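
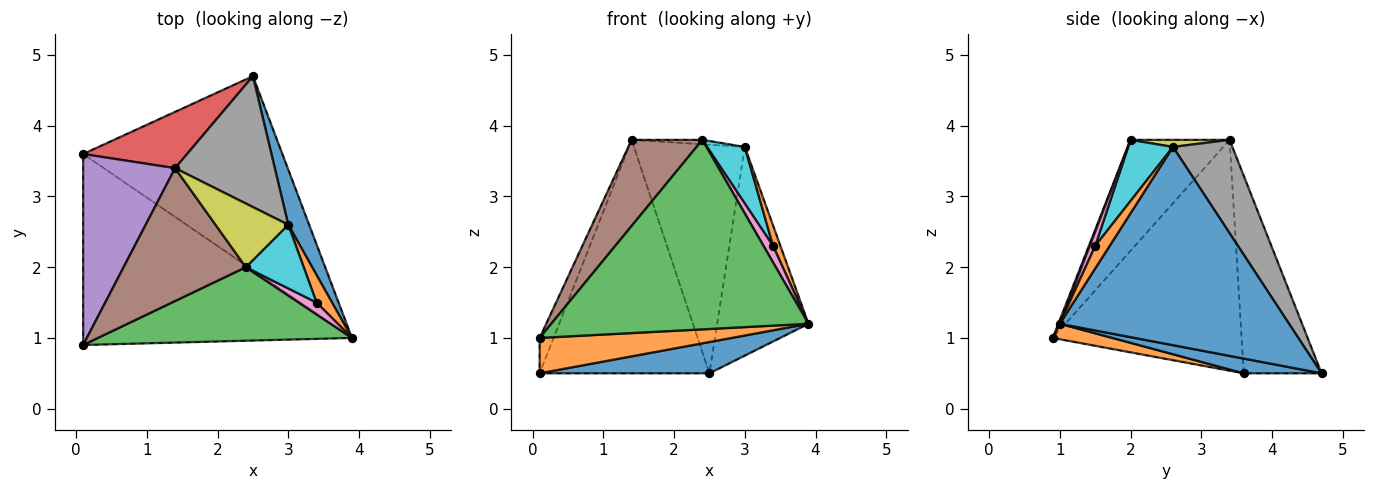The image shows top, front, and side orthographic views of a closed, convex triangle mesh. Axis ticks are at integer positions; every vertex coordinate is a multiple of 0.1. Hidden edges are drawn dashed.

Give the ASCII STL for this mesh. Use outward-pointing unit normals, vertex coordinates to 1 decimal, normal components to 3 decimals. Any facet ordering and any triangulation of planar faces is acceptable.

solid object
 facet normal 0.073 -0.159 -0.985
  outer loop
   vertex 2.5 4.7 0.5
   vertex 3.9 1.0 1.2
   vertex 0.1 3.6 0.5
  endloop
 endfacet
 facet normal 0.056 -0.182 -0.982
  outer loop
   vertex 0.1 0.9 1.0
   vertex 0.1 3.6 0.5
   vertex 3.9 1.0 1.2
  endloop
 endfacet
 facet normal 0.005 -0.932 0.362
  outer loop
   vertex 0.1 0.9 1.0
   vertex 3.9 1.0 1.2
   vertex 2.4 2.0 3.8
  endloop
 endfacet
 facet normal -0.407 0.888 0.214
  outer loop
   vertex 1.4 3.4 3.8
   vertex 2.5 4.7 0.5
   vertex 0.1 3.6 0.5
  endloop
 endfacet
 facet normal -0.927 0.068 0.369
  outer loop
   vertex 1.4 3.4 3.8
   vertex 0.1 3.6 0.5
   vertex 0.1 0.9 1.0
  endloop
 endfacet
 facet normal -0.606 -0.433 0.668
  outer loop
   vertex 1.4 3.4 3.8
   vertex 0.1 0.9 1.0
   vertex 2.4 2.0 3.8
  endloop
 endfacet
 facet normal 0.422 -0.738 0.527
  outer loop
   vertex 3.4 1.5 2.3
   vertex 2.4 2.0 3.8
   vertex 3.9 1.0 1.2
  endloop
 endfacet
 facet normal 0.422 0.787 0.451
  outer loop
   vertex 3.0 2.6 3.7
   vertex 2.5 4.7 0.5
   vertex 1.4 3.4 3.8
  endloop
 endfacet
 facet normal 0.097 0.069 0.993
  outer loop
   vertex 3.0 2.6 3.7
   vertex 1.4 3.4 3.8
   vertex 2.4 2.0 3.8
  endloop
 endfacet
 facet normal 0.619 -0.522 0.587
  outer loop
   vertex 3.0 2.6 3.7
   vertex 2.4 2.0 3.8
   vertex 3.4 1.5 2.3
  endloop
 endfacet
 facet normal 0.925 0.368 0.097
  outer loop
   vertex 3.0 2.6 3.7
   vertex 3.9 1.0 1.2
   vertex 2.5 4.7 0.5
  endloop
 endfacet
 facet normal 0.760 -0.387 0.522
  outer loop
   vertex 3.0 2.6 3.7
   vertex 3.4 1.5 2.3
   vertex 3.9 1.0 1.2
  endloop
 endfacet
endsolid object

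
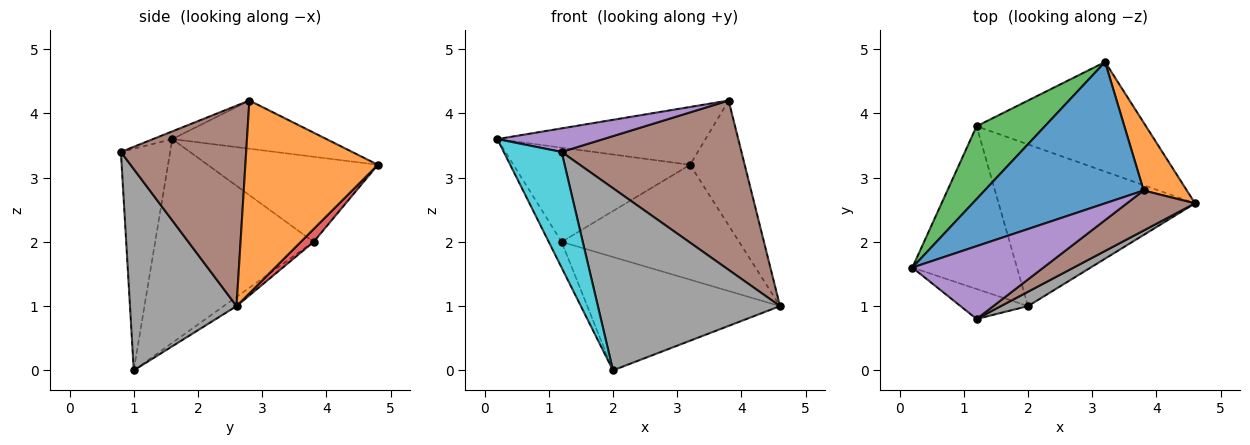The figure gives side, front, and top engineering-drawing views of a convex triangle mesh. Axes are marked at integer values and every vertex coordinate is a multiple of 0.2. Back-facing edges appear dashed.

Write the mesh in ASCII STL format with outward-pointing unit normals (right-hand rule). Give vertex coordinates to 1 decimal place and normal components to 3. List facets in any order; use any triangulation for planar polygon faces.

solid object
 facet normal -0.270 0.365 0.891
  outer loop
   vertex 3.8 2.8 4.2
   vertex 3.2 4.8 3.2
   vertex 0.2 1.6 3.6
  endloop
 endfacet
 facet normal 0.905 0.373 0.203
  outer loop
   vertex 3.8 2.8 4.2
   vertex 4.6 2.6 1.0
   vertex 3.2 4.8 3.2
  endloop
 endfacet
 facet normal -0.606 0.629 0.486
  outer loop
   vertex 1.2 3.8 2.0
   vertex 0.2 1.6 3.6
   vertex 3.2 4.8 3.2
  endloop
 endfacet
 facet normal 0.052 0.723 -0.689
  outer loop
   vertex 1.2 3.8 2.0
   vertex 3.2 4.8 3.2
   vertex 4.6 2.6 1.0
  endloop
 endfacet
 facet normal -0.056 -0.307 0.950
  outer loop
   vertex 1.2 0.8 3.4
   vertex 3.8 2.8 4.2
   vertex 0.2 1.6 3.6
  endloop
 endfacet
 facet normal 0.561 -0.806 0.191
  outer loop
   vertex 1.2 0.8 3.4
   vertex 4.6 2.6 1.0
   vertex 3.8 2.8 4.2
  endloop
 endfacet
 facet normal -0.038 0.574 -0.818
  outer loop
   vertex 2.0 1.0 0.0
   vertex 1.2 3.8 2.0
   vertex 4.6 2.6 1.0
  endloop
 endfacet
 facet normal 0.504 -0.861 0.068
  outer loop
   vertex 2.0 1.0 0.0
   vertex 4.6 2.6 1.0
   vertex 1.2 0.8 3.4
  endloop
 endfacet
 facet normal -0.887 0.072 -0.456
  outer loop
   vertex 2.0 1.0 0.0
   vertex 0.2 1.6 3.6
   vertex 1.2 3.8 2.0
  endloop
 endfacet
 facet normal -0.636 -0.747 -0.194
  outer loop
   vertex 2.0 1.0 0.0
   vertex 1.2 0.8 3.4
   vertex 0.2 1.6 3.6
  endloop
 endfacet
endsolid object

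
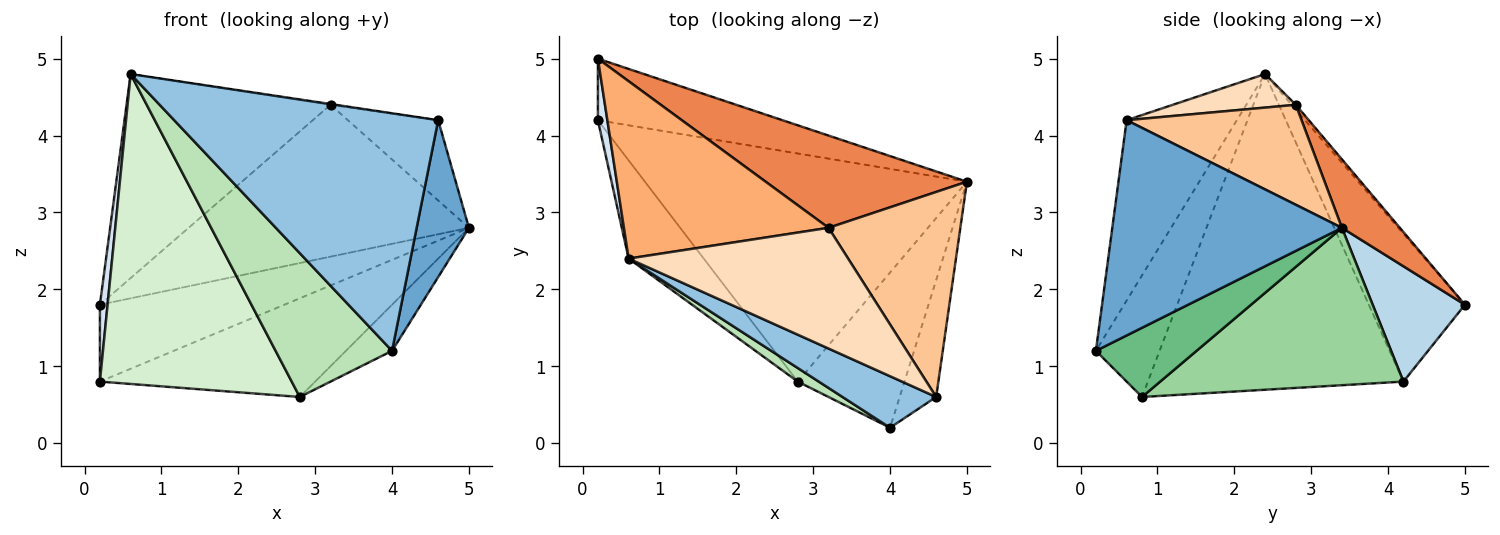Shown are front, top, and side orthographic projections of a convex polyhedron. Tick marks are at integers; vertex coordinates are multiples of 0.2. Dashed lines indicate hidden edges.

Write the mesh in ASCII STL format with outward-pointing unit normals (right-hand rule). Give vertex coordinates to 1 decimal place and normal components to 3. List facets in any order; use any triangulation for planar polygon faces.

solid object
 facet normal 0.962 -0.219 -0.163
  outer loop
   vertex 4.6 0.6 4.2
   vertex 4.0 0.2 1.2
   vertex 5.0 3.4 2.8
  endloop
 endfacet
 facet normal -0.378 -0.905 0.196
  outer loop
   vertex 4.6 0.6 4.2
   vertex 0.6 2.4 4.8
   vertex 4.0 0.2 1.2
  endloop
 endfacet
 facet normal 0.364 0.727 -0.582
  outer loop
   vertex 0.2 4.2 0.8
   vertex 0.2 5.0 1.8
   vertex 5.0 3.4 2.8
  endloop
 endfacet
 facet normal -0.995 -0.080 0.064
  outer loop
   vertex 0.2 4.2 0.8
   vertex 0.6 2.4 4.8
   vertex 0.2 5.0 1.8
  endloop
 endfacet
 facet normal 0.174 0.842 0.511
  outer loop
   vertex 3.2 2.8 4.4
   vertex 5.0 3.4 2.8
   vertex 0.2 5.0 1.8
  endloop
 endfacet
 facet normal -0.015 0.755 0.656
  outer loop
   vertex 3.2 2.8 4.4
   vertex 0.2 5.0 1.8
   vertex 0.6 2.4 4.8
  endloop
 endfacet
 facet normal 0.577 0.298 0.761
  outer loop
   vertex 3.2 2.8 4.4
   vertex 4.6 0.6 4.2
   vertex 5.0 3.4 2.8
  endloop
 endfacet
 facet normal 0.151 0.006 0.988
  outer loop
   vertex 3.2 2.8 4.4
   vertex 0.6 2.4 4.8
   vertex 4.6 0.6 4.2
  endloop
 endfacet
 facet normal 0.528 0.242 -0.814
  outer loop
   vertex 2.8 0.8 0.6
   vertex 5.0 3.4 2.8
   vertex 4.0 0.2 1.2
  endloop
 endfacet
 facet normal 0.409 0.362 -0.837
  outer loop
   vertex 2.8 0.8 0.6
   vertex 0.2 4.2 0.8
   vertex 5.0 3.4 2.8
  endloop
 endfacet
 facet normal -0.478 -0.874 0.082
  outer loop
   vertex 2.8 0.8 0.6
   vertex 4.0 0.2 1.2
   vertex 0.6 2.4 4.8
  endloop
 endfacet
 facet normal -0.786 -0.590 -0.187
  outer loop
   vertex 2.8 0.8 0.6
   vertex 0.6 2.4 4.8
   vertex 0.2 4.2 0.8
  endloop
 endfacet
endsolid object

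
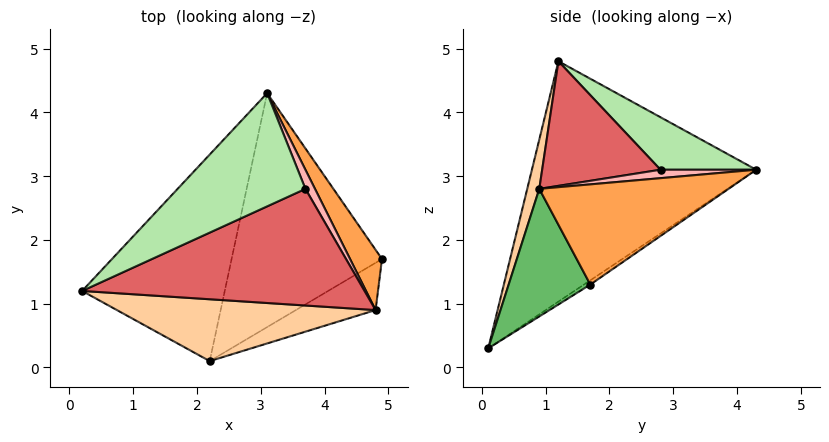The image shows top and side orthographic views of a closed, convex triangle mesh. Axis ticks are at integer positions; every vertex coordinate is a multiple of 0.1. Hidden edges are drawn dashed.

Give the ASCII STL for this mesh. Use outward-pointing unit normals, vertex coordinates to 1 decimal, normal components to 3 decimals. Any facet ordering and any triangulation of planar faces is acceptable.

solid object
 facet normal -0.762 0.465 -0.452
  outer loop
   vertex 2.2 0.1 0.3
   vertex 0.2 1.2 4.8
   vertex 3.1 4.3 3.1
  endloop
 endfacet
 facet normal -0.023 0.558 -0.829
  outer loop
   vertex 2.2 0.1 0.3
   vertex 3.1 4.3 3.1
   vertex 4.9 1.7 1.3
  endloop
 endfacet
 facet normal 0.869 0.410 0.277
  outer loop
   vertex 4.8 0.9 2.8
   vertex 4.9 1.7 1.3
   vertex 3.1 4.3 3.1
  endloop
 endfacet
 facet normal 0.049 -0.965 0.258
  outer loop
   vertex 4.8 0.9 2.8
   vertex 0.2 1.2 4.8
   vertex 2.2 0.1 0.3
  endloop
 endfacet
 facet normal 0.570 -0.740 -0.357
  outer loop
   vertex 4.8 0.9 2.8
   vertex 2.2 0.1 0.3
   vertex 4.9 1.7 1.3
  endloop
 endfacet
 facet normal 0.376 0.150 0.915
  outer loop
   vertex 3.7 2.8 3.1
   vertex 3.1 4.3 3.1
   vertex 0.2 1.2 4.8
  endloop
 endfacet
 facet normal 0.402 0.089 0.911
  outer loop
   vertex 3.7 2.8 3.1
   vertex 0.2 1.2 4.8
   vertex 4.8 0.9 2.8
  endloop
 endfacet
 facet normal 0.640 0.256 0.725
  outer loop
   vertex 3.7 2.8 3.1
   vertex 4.8 0.9 2.8
   vertex 3.1 4.3 3.1
  endloop
 endfacet
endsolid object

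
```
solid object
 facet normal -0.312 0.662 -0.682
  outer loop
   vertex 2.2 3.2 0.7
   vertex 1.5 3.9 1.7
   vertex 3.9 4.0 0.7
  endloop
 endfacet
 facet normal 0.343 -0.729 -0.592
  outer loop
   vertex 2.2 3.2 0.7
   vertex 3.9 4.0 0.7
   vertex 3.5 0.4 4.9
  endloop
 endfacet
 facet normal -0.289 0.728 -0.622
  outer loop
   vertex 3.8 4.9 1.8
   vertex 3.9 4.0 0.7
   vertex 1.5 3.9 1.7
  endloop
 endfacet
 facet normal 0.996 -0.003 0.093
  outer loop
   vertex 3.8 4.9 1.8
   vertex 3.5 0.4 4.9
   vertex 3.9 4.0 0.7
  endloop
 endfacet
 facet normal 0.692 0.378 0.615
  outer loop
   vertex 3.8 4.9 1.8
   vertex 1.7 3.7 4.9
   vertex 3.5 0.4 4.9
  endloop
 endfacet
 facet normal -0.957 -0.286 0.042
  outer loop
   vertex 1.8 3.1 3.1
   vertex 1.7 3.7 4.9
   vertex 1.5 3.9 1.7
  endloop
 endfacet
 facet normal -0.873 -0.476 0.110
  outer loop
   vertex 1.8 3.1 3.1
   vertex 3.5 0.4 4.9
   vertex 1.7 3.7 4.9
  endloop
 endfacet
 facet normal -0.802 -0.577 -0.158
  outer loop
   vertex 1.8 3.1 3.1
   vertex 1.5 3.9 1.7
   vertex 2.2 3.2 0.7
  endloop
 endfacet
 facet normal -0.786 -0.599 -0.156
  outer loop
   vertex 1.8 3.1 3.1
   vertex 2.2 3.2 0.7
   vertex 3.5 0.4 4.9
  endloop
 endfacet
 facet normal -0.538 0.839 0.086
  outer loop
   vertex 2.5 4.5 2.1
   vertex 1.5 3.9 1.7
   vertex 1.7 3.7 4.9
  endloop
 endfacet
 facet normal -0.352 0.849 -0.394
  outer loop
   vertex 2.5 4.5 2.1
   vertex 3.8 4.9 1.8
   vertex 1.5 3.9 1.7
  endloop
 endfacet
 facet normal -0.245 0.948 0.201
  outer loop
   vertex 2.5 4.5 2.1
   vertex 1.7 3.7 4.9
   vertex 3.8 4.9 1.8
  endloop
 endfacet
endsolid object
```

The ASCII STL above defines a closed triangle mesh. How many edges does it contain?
18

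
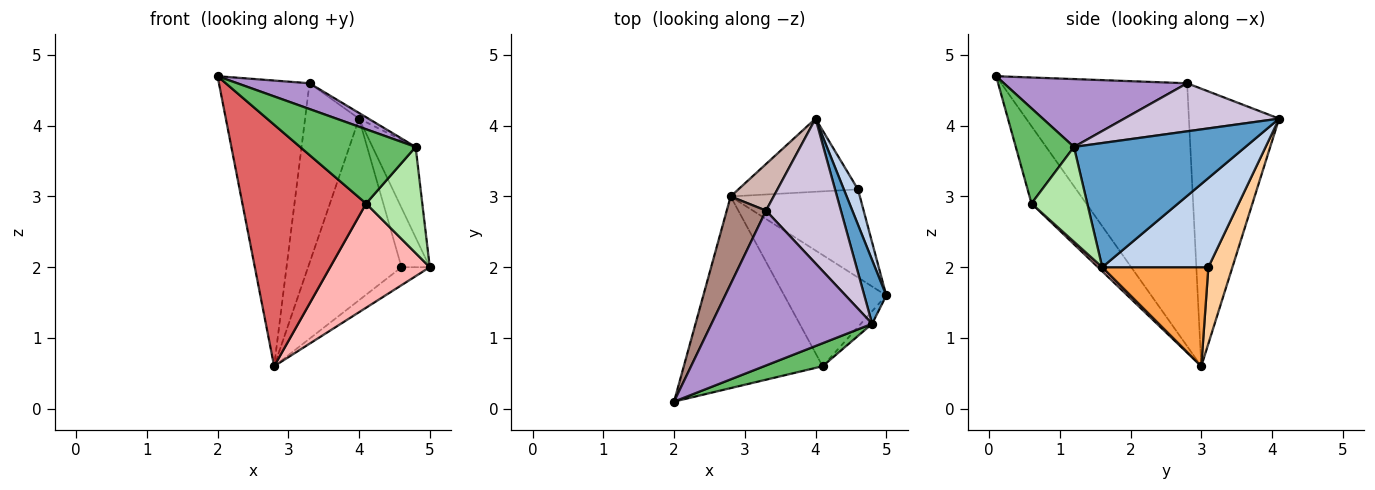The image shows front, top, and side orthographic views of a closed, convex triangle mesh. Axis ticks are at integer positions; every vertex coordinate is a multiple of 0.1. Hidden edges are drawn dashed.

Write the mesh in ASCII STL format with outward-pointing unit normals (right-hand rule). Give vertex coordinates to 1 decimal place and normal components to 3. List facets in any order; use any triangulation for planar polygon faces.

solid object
 facet normal 0.956 0.240 0.169
  outer loop
   vertex 4.8 1.2 3.7
   vertex 5.0 1.6 2.0
   vertex 4.0 4.1 4.1
  endloop
 endfacet
 facet normal 0.955 0.255 0.152
  outer loop
   vertex 4.6 3.1 2.0
   vertex 4.0 4.1 4.1
   vertex 5.0 1.6 2.0
  endloop
 endfacet
 facet normal 0.600 0.160 -0.783
  outer loop
   vertex 4.6 3.1 2.0
   vertex 5.0 1.6 2.0
   vertex 2.8 3.0 0.6
  endloop
 endfacet
 facet normal 0.232 0.902 -0.363
  outer loop
   vertex 4.6 3.1 2.0
   vertex 2.8 3.0 0.6
   vertex 4.0 4.1 4.1
  endloop
 endfacet
 facet normal 0.433 -0.861 0.266
  outer loop
   vertex 4.1 0.6 2.9
   vertex 4.8 1.2 3.7
   vertex 2.0 0.1 4.7
  endloop
 endfacet
 facet normal 0.702 -0.707 -0.084
  outer loop
   vertex 4.1 0.6 2.9
   vertex 5.0 1.6 2.0
   vertex 4.8 1.2 3.7
  endloop
 endfacet
 facet normal -0.327 -0.740 -0.587
  outer loop
   vertex 4.1 0.6 2.9
   vertex 2.0 0.1 4.7
   vertex 2.8 3.0 0.6
  endloop
 endfacet
 facet normal 0.030 -0.683 -0.730
  outer loop
   vertex 4.1 0.6 2.9
   vertex 2.8 3.0 0.6
   vertex 5.0 1.6 2.0
  endloop
 endfacet
 facet normal 0.385 -0.152 0.911
  outer loop
   vertex 3.3 2.8 4.6
   vertex 2.0 0.1 4.7
   vertex 4.8 1.2 3.7
  endloop
 endfacet
 facet normal 0.540 0.033 0.841
  outer loop
   vertex 3.3 2.8 4.6
   vertex 4.8 1.2 3.7
   vertex 4.0 4.1 4.1
  endloop
 endfacet
 facet normal -0.891 0.434 0.133
  outer loop
   vertex 3.3 2.8 4.6
   vertex 2.8 3.0 0.6
   vertex 2.0 0.1 4.7
  endloop
 endfacet
 facet normal -0.851 0.509 0.132
  outer loop
   vertex 3.3 2.8 4.6
   vertex 4.0 4.1 4.1
   vertex 2.8 3.0 0.6
  endloop
 endfacet
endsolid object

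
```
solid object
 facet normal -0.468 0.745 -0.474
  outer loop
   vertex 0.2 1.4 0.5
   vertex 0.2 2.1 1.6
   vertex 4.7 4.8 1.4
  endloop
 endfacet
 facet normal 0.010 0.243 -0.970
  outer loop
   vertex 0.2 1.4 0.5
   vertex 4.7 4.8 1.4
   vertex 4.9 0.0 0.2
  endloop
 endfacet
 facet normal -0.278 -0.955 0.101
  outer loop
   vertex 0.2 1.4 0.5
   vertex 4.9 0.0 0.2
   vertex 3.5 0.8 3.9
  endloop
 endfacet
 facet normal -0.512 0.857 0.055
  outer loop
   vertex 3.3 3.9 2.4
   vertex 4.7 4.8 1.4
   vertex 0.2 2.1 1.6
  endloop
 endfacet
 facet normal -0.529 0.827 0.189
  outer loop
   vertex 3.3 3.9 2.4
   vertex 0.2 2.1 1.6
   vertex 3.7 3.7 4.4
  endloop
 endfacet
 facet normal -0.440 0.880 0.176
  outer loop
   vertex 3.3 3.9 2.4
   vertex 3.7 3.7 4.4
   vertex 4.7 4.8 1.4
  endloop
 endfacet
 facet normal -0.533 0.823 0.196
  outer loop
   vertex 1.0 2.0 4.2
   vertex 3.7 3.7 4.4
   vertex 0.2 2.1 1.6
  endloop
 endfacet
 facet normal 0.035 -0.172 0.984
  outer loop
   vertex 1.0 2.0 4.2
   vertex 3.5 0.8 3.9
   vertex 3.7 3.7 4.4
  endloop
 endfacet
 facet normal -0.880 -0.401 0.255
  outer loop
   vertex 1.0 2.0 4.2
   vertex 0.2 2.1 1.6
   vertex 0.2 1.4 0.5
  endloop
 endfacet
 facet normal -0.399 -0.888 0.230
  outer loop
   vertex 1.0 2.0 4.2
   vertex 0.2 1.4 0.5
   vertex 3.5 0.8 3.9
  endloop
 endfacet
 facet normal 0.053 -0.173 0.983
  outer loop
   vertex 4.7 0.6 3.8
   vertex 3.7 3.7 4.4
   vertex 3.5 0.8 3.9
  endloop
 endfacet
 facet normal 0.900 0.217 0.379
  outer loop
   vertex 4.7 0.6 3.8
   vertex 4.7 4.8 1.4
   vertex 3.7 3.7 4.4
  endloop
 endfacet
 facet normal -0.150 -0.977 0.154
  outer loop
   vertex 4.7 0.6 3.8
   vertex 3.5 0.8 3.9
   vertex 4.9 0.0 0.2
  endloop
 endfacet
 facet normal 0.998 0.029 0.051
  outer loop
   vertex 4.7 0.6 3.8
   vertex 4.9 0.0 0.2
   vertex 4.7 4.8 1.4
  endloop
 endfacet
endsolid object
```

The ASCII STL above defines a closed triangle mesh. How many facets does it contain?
14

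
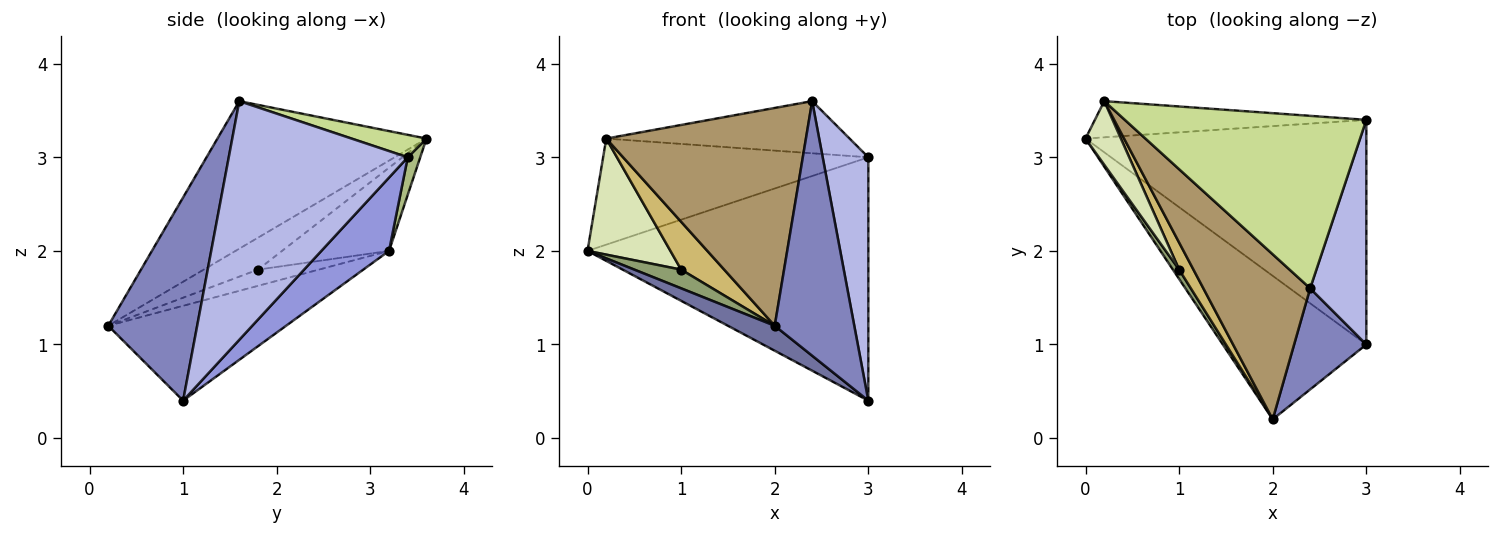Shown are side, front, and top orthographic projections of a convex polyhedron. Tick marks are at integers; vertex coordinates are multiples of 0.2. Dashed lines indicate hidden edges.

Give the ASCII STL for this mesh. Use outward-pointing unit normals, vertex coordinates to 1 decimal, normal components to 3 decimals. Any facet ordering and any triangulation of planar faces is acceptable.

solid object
 facet normal -0.546 -0.144 -0.826
  outer loop
   vertex 2.0 0.2 1.2
   vertex 0.0 3.2 2.0
   vertex 3.0 1.0 0.4
  endloop
 endfacet
 facet normal 0.720 -0.645 0.256
  outer loop
   vertex 2.4 1.6 3.6
   vertex 2.0 0.2 1.2
   vertex 3.0 1.0 0.4
  endloop
 endfacet
 facet normal 0.174 0.724 -0.668
  outer loop
   vertex 3.0 3.4 3.0
   vertex 3.0 1.0 0.4
   vertex 0.0 3.2 2.0
  endloop
 endfacet
 facet normal 0.945 -0.241 0.222
  outer loop
   vertex 3.0 3.4 3.0
   vertex 2.4 1.6 3.6
   vertex 3.0 1.0 0.4
  endloop
 endfacet
 facet normal -0.758 -0.583 0.292
  outer loop
   vertex 1.0 1.8 1.8
   vertex 0.0 3.2 2.0
   vertex 2.0 0.2 1.2
  endloop
 endfacet
 facet normal 0.044 0.945 -0.323
  outer loop
   vertex 0.2 3.6 3.2
   vertex 3.0 3.4 3.0
   vertex 0.0 3.2 2.0
  endloop
 endfacet
 facet normal 0.089 0.288 0.953
  outer loop
   vertex 0.2 3.6 3.2
   vertex 2.4 1.6 3.6
   vertex 3.0 3.4 3.0
  endloop
 endfacet
 facet normal -0.749 -0.581 0.318
  outer loop
   vertex 0.2 3.6 3.2
   vertex 0.0 3.2 2.0
   vertex 1.0 1.8 1.8
  endloop
 endfacet
 facet normal -0.641 -0.612 0.464
  outer loop
   vertex 0.2 3.6 3.2
   vertex 2.0 0.2 1.2
   vertex 2.4 1.6 3.6
  endloop
 endfacet
 facet normal -0.739 -0.586 0.331
  outer loop
   vertex 0.2 3.6 3.2
   vertex 1.0 1.8 1.8
   vertex 2.0 0.2 1.2
  endloop
 endfacet
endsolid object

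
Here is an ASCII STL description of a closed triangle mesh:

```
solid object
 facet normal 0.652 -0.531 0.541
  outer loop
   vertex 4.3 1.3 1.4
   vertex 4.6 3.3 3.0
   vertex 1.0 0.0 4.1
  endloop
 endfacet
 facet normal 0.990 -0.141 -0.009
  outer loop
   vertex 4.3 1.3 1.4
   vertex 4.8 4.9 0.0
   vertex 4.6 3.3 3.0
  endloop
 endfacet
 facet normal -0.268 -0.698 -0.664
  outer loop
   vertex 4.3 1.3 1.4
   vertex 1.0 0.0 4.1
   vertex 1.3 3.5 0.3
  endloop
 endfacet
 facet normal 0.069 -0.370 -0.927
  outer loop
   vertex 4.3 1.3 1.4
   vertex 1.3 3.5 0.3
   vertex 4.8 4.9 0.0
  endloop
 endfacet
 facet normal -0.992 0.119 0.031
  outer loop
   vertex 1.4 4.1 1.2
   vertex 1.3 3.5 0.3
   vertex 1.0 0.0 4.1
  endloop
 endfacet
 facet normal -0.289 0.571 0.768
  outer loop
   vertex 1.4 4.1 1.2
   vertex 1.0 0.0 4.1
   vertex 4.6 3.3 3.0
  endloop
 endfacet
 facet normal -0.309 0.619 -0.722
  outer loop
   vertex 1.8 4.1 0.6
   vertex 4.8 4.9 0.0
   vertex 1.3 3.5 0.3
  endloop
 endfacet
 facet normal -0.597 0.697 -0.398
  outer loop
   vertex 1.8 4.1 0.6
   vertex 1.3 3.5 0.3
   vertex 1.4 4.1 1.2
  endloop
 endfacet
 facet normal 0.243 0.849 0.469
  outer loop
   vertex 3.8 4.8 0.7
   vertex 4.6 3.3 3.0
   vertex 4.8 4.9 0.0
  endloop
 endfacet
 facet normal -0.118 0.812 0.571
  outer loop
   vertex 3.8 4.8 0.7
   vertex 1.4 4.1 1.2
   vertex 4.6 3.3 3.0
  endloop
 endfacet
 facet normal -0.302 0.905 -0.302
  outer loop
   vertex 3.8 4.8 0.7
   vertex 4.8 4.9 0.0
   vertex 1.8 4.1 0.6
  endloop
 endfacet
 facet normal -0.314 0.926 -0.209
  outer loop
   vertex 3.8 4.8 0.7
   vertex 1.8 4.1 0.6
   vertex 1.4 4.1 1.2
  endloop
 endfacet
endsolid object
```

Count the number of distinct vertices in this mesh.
8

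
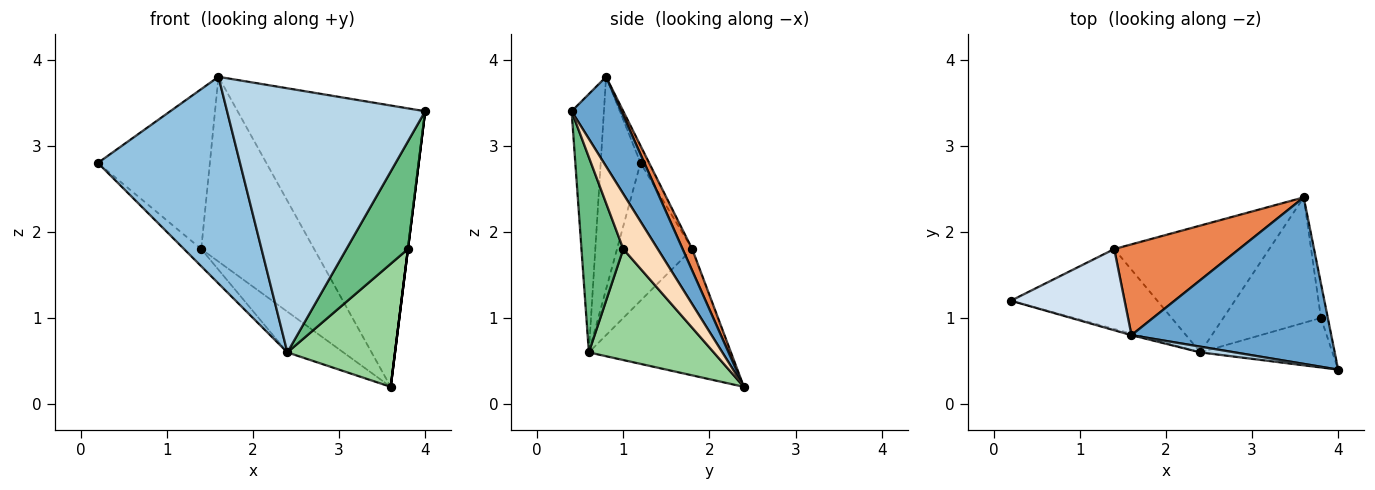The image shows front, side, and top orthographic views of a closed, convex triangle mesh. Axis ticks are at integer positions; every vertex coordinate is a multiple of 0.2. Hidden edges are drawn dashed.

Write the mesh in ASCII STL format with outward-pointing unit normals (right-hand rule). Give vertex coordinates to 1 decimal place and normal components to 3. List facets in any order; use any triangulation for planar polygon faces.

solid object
 facet normal 0.223 0.839 0.497
  outer loop
   vertex 1.6 0.8 3.8
   vertex 4.0 0.4 3.4
   vertex 3.6 2.4 0.2
  endloop
 endfacet
 facet normal -0.270 -0.963 -0.007
  outer loop
   vertex 2.4 0.6 0.6
   vertex 1.6 0.8 3.8
   vertex 0.2 1.2 2.8
  endloop
 endfacet
 facet normal -0.161 -0.987 0.021
  outer loop
   vertex 2.4 0.6 0.6
   vertex 4.0 0.4 3.4
   vertex 1.6 0.8 3.8
  endloop
 endfacet
 facet normal -0.068 0.890 0.452
  outer loop
   vertex 1.4 1.8 1.8
   vertex 0.2 1.2 2.8
   vertex 1.6 0.8 3.8
  endloop
 endfacet
 facet normal 0.076 0.895 0.440
  outer loop
   vertex 1.4 1.8 1.8
   vertex 1.6 0.8 3.8
   vertex 3.6 2.4 0.2
  endloop
 endfacet
 facet normal -0.677 0.155 -0.719
  outer loop
   vertex 1.4 1.8 1.8
   vertex 2.4 0.6 0.6
   vertex 0.2 1.2 2.8
  endloop
 endfacet
 facet normal -0.613 0.241 -0.752
  outer loop
   vertex 1.4 1.8 1.8
   vertex 3.6 2.4 0.2
   vertex 2.4 0.6 0.6
  endloop
 endfacet
 facet normal 0.992 0.000 -0.124
  outer loop
   vertex 3.8 1.0 1.8
   vertex 3.6 2.4 0.2
   vertex 4.0 0.4 3.4
  endloop
 endfacet
 facet normal 0.526 -0.773 -0.356
  outer loop
   vertex 3.8 1.0 1.8
   vertex 4.0 0.4 3.4
   vertex 2.4 0.6 0.6
  endloop
 endfacet
 facet normal 0.630 -0.543 -0.554
  outer loop
   vertex 3.8 1.0 1.8
   vertex 2.4 0.6 0.6
   vertex 3.6 2.4 0.2
  endloop
 endfacet
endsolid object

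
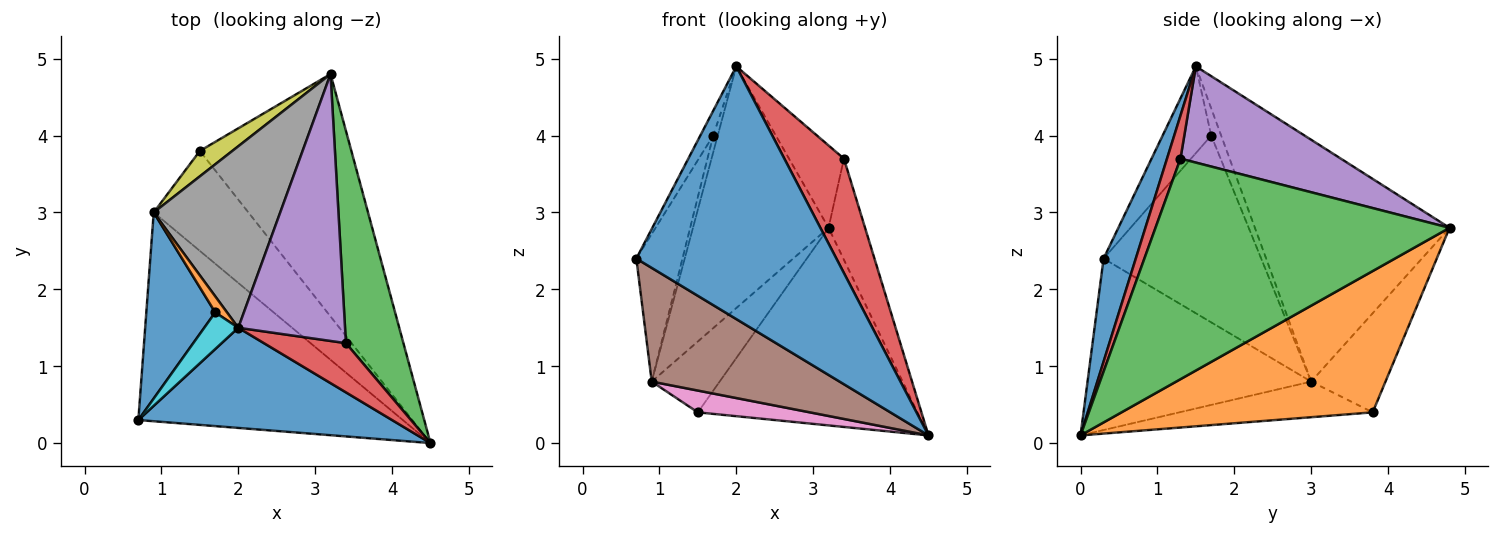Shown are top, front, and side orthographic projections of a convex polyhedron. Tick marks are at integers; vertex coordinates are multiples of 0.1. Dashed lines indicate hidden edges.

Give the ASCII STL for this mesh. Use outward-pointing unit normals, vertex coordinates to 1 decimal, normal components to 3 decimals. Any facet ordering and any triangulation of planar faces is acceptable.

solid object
 facet normal 0.148 -0.919 0.364
  outer loop
   vertex 2.0 1.5 4.9
   vertex 0.7 0.3 2.4
   vertex 4.5 0.0 0.1
  endloop
 endfacet
 facet normal 0.586 0.512 -0.628
  outer loop
   vertex 1.5 3.8 0.4
   vertex 3.2 4.8 2.8
   vertex 4.5 0.0 0.1
  endloop
 endfacet
 facet normal 0.961 0.119 0.250
  outer loop
   vertex 3.4 1.3 3.7
   vertex 4.5 0.0 0.1
   vertex 3.2 4.8 2.8
  endloop
 endfacet
 facet normal 0.203 -0.899 0.387
  outer loop
   vertex 3.4 1.3 3.7
   vertex 2.0 1.5 4.9
   vertex 4.5 0.0 0.1
  endloop
 endfacet
 facet normal 0.653 0.223 0.724
  outer loop
   vertex 3.4 1.3 3.7
   vertex 3.2 4.8 2.8
   vertex 2.0 1.5 4.9
  endloop
 endfacet
 facet normal -0.495 -0.416 -0.763
  outer loop
   vertex 0.9 3.0 0.8
   vertex 4.5 0.0 0.1
   vertex 0.7 0.3 2.4
  endloop
 endfacet
 facet normal -0.345 -0.200 -0.917
  outer loop
   vertex 0.9 3.0 0.8
   vertex 1.5 3.8 0.4
   vertex 4.5 0.0 0.1
  endloop
 endfacet
 facet normal -0.754 0.525 0.394
  outer loop
   vertex 0.9 3.0 0.8
   vertex 2.0 1.5 4.9
   vertex 3.2 4.8 2.8
  endloop
 endfacet
 facet normal -0.718 0.656 0.235
  outer loop
   vertex 0.9 3.0 0.8
   vertex 3.2 4.8 2.8
   vertex 1.5 3.8 0.4
  endloop
 endfacet
 facet normal -0.904 0.240 0.355
  outer loop
   vertex 1.7 1.7 4.0
   vertex 0.7 0.3 2.4
   vertex 2.0 1.5 4.9
  endloop
 endfacet
 facet normal -0.905 0.265 0.334
  outer loop
   vertex 1.7 1.7 4.0
   vertex 0.9 3.0 0.8
   vertex 0.7 0.3 2.4
  endloop
 endfacet
 facet normal -0.847 0.384 0.368
  outer loop
   vertex 1.7 1.7 4.0
   vertex 2.0 1.5 4.9
   vertex 0.9 3.0 0.8
  endloop
 endfacet
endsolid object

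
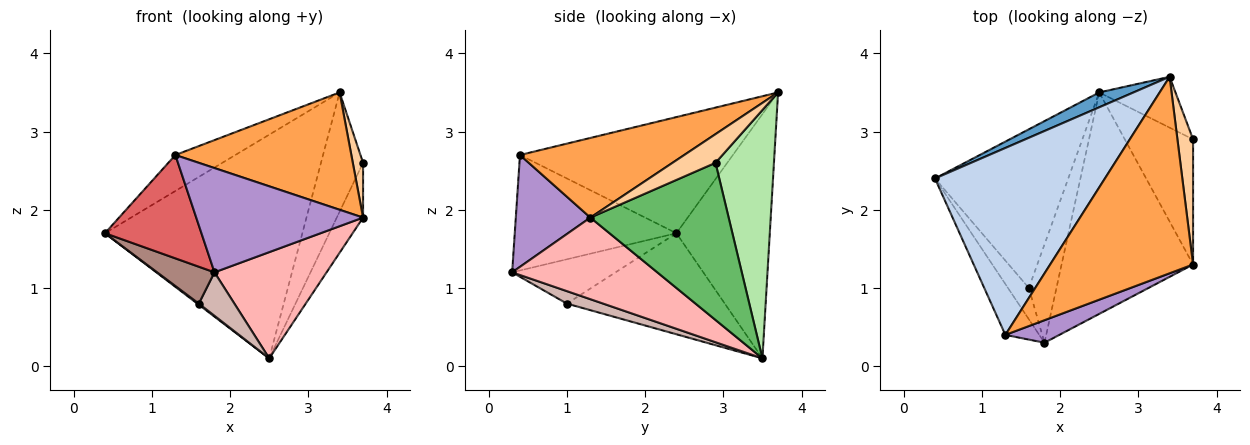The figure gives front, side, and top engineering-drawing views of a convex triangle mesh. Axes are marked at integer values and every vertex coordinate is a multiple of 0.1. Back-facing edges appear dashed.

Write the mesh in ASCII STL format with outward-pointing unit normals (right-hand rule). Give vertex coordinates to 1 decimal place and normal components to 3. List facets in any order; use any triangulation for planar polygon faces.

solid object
 facet normal -0.427 0.902 0.060
  outer loop
   vertex 2.5 3.5 0.1
   vertex 0.4 2.4 1.7
   vertex 3.4 3.7 3.5
  endloop
 endfacet
 facet normal -0.557 0.157 0.815
  outer loop
   vertex 1.3 0.4 2.7
   vertex 3.4 3.7 3.5
   vertex 0.4 2.4 1.7
  endloop
 endfacet
 facet normal 0.432 -0.462 0.775
  outer loop
   vertex 1.3 0.4 2.7
   vertex 3.7 1.3 1.9
   vertex 3.4 3.7 3.5
  endloop
 endfacet
 facet normal 0.859 -0.205 0.469
  outer loop
   vertex 3.7 2.9 2.6
   vertex 3.4 3.7 3.5
   vertex 3.7 1.3 1.9
  endloop
 endfacet
 facet normal 0.904 0.172 -0.393
  outer loop
   vertex 3.7 2.9 2.6
   vertex 3.7 1.3 1.9
   vertex 2.5 3.5 0.1
  endloop
 endfacet
 facet normal 0.787 0.567 -0.242
  outer loop
   vertex 3.7 2.9 2.6
   vertex 2.5 3.5 0.1
   vertex 3.4 3.7 3.5
  endloop
 endfacet
 facet normal -0.833 -0.497 -0.244
  outer loop
   vertex 1.8 0.3 1.2
   vertex 1.3 0.4 2.7
   vertex 0.4 2.4 1.7
  endloop
 endfacet
 facet normal 0.488 -0.377 -0.787
  outer loop
   vertex 1.8 0.3 1.2
   vertex 2.5 3.5 0.1
   vertex 3.7 1.3 1.9
  endloop
 endfacet
 facet normal 0.400 -0.896 0.193
  outer loop
   vertex 1.8 0.3 1.2
   vertex 3.7 1.3 1.9
   vertex 1.3 0.4 2.7
  endloop
 endfacet
 facet normal -0.604 -0.006 -0.797
  outer loop
   vertex 1.6 1.0 0.8
   vertex 0.4 2.4 1.7
   vertex 2.5 3.5 0.1
  endloop
 endfacet
 facet normal -0.809 -0.449 -0.381
  outer loop
   vertex 1.6 1.0 0.8
   vertex 1.8 0.3 1.2
   vertex 0.4 2.4 1.7
  endloop
 endfacet
 facet normal 0.382 -0.374 -0.845
  outer loop
   vertex 1.6 1.0 0.8
   vertex 2.5 3.5 0.1
   vertex 1.8 0.3 1.2
  endloop
 endfacet
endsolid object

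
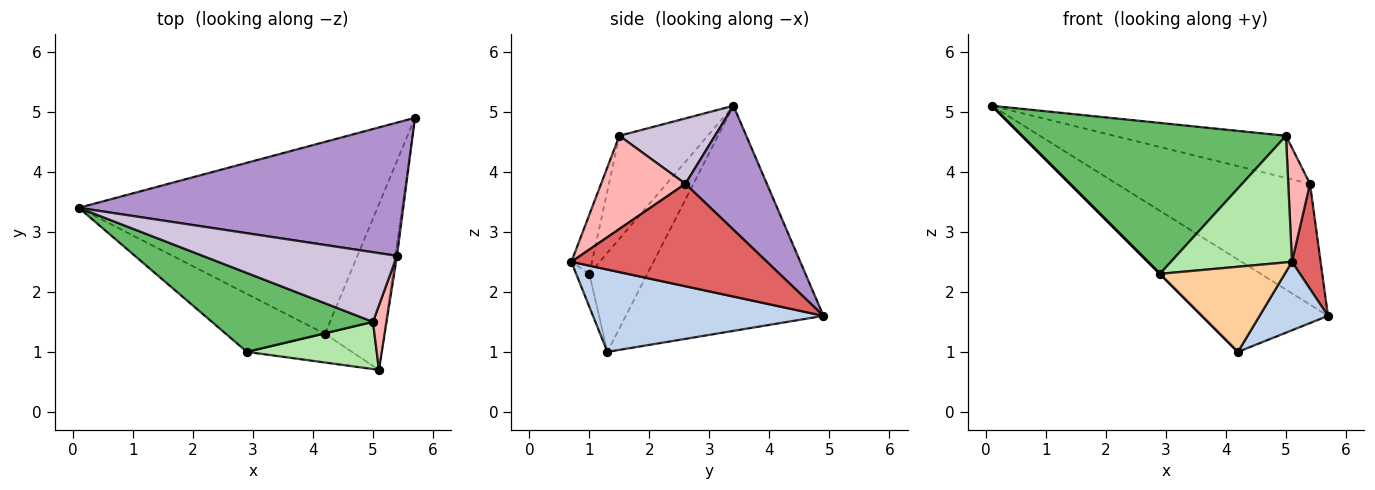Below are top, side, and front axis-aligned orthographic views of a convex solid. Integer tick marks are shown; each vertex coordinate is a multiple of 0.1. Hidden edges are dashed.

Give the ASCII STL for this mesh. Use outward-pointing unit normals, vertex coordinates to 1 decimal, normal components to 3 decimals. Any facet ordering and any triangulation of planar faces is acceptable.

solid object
 facet normal -0.562 0.358 -0.746
  outer loop
   vertex 4.2 1.3 1.0
   vertex 0.1 3.4 5.1
   vertex 5.7 4.9 1.6
  endloop
 endfacet
 facet normal 0.789 -0.234 -0.567
  outer loop
   vertex 4.2 1.3 1.0
   vertex 5.7 4.9 1.6
   vertex 5.1 0.7 2.5
  endloop
 endfacet
 facet normal -0.707 0.000 -0.707
  outer loop
   vertex 2.9 1.0 2.3
   vertex 0.1 3.4 5.1
   vertex 4.2 1.3 1.0
  endloop
 endfacet
 facet normal -0.100 -0.943 -0.317
  outer loop
   vertex 2.9 1.0 2.3
   vertex 4.2 1.3 1.0
   vertex 5.1 0.7 2.5
  endloop
 endfacet
 facet normal -0.284 -0.850 0.444
  outer loop
   vertex 2.9 1.0 2.3
   vertex 5.0 1.5 4.6
   vertex 0.1 3.4 5.1
  endloop
 endfacet
 facet normal -0.158 -0.925 0.345
  outer loop
   vertex 2.9 1.0 2.3
   vertex 5.1 0.7 2.5
   vertex 5.0 1.5 4.6
  endloop
 endfacet
 facet normal 0.989 -0.145 -0.017
  outer loop
   vertex 5.4 2.6 3.8
   vertex 5.1 0.7 2.5
   vertex 5.7 4.9 1.6
  endloop
 endfacet
 facet normal 0.959 -0.247 0.140
  outer loop
   vertex 5.4 2.6 3.8
   vertex 5.0 1.5 4.6
   vertex 5.1 0.7 2.5
  endloop
 endfacet
 facet normal 0.272 0.646 0.713
  outer loop
   vertex 5.4 2.6 3.8
   vertex 5.7 4.9 1.6
   vertex 0.1 3.4 5.1
  endloop
 endfacet
 facet normal 0.277 0.497 0.822
  outer loop
   vertex 5.4 2.6 3.8
   vertex 0.1 3.4 5.1
   vertex 5.0 1.5 4.6
  endloop
 endfacet
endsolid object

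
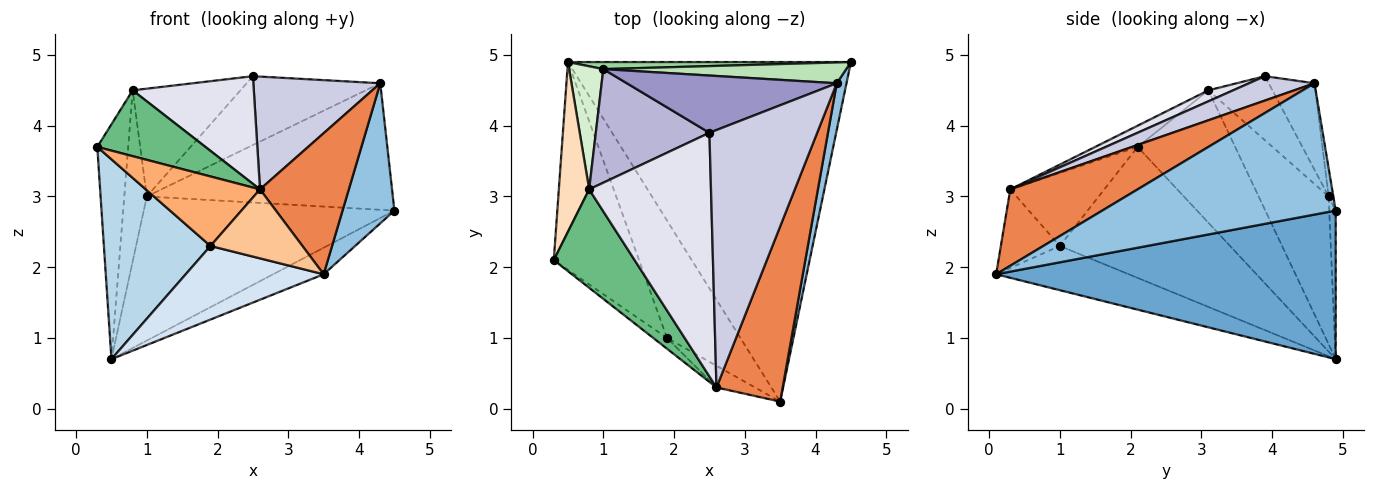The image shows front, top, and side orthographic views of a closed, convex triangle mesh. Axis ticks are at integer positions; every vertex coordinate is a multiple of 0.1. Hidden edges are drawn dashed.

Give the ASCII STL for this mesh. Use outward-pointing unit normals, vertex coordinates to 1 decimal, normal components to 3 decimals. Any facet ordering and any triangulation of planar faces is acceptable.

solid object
 facet normal 0.464 0.069 -0.883
  outer loop
   vertex 0.5 4.9 0.7
   vertex 4.5 4.9 2.8
   vertex 3.5 0.1 1.9
  endloop
 endfacet
 facet normal 0.974 -0.216 0.072
  outer loop
   vertex 4.3 4.6 4.6
   vertex 3.5 0.1 1.9
   vertex 4.5 4.9 2.8
  endloop
 endfacet
 facet normal -0.742 -0.465 -0.483
  outer loop
   vertex 1.9 1.0 2.3
   vertex 0.3 2.1 3.7
   vertex 0.5 4.9 0.7
  endloop
 endfacet
 facet normal -0.455 -0.473 -0.755
  outer loop
   vertex 1.9 1.0 2.3
   vertex 0.5 4.9 0.7
   vertex 3.5 0.1 1.9
  endloop
 endfacet
 facet normal 0.669 -0.466 0.579
  outer loop
   vertex 2.6 0.3 3.1
   vertex 3.5 0.1 1.9
   vertex 4.3 4.6 4.6
  endloop
 endfacet
 facet normal -0.631 -0.767 -0.119
  outer loop
   vertex 2.6 0.3 3.1
   vertex 0.3 2.1 3.7
   vertex 1.9 1.0 2.3
  endloop
 endfacet
 facet normal -0.522 -0.814 -0.256
  outer loop
   vertex 2.6 0.3 3.1
   vertex 1.9 1.0 2.3
   vertex 3.5 0.1 1.9
  endloop
 endfacet
 facet normal -0.931 0.295 0.213
  outer loop
   vertex 0.8 3.1 4.5
   vertex 0.5 4.9 0.7
   vertex 0.3 2.1 3.7
  endloop
 endfacet
 facet normal -0.213 -0.543 0.812
  outer loop
   vertex 0.8 3.1 4.5
   vertex 0.3 2.1 3.7
   vertex 2.6 0.3 3.1
  endloop
 endfacet
 facet normal -0.026 0.998 0.049
  outer loop
   vertex 1.0 4.8 3.0
   vertex 4.5 4.9 2.8
   vertex 0.5 4.9 0.7
  endloop
 endfacet
 facet normal -0.019 0.987 0.162
  outer loop
   vertex 1.0 4.8 3.0
   vertex 4.3 4.6 4.6
   vertex 4.5 4.9 2.8
  endloop
 endfacet
 facet normal -0.930 0.299 0.215
  outer loop
   vertex 1.0 4.8 3.0
   vertex 0.5 4.9 0.7
   vertex 0.8 3.1 4.5
  endloop
 endfacet
 facet normal -0.255 0.743 0.618
  outer loop
   vertex 2.5 3.9 4.7
   vertex 4.3 4.6 4.6
   vertex 1.0 4.8 3.0
  endloop
 endfacet
 facet normal -0.379 0.637 0.671
  outer loop
   vertex 2.5 3.9 4.7
   vertex 1.0 4.8 3.0
   vertex 0.8 3.1 4.5
  endloop
 endfacet
 facet normal 0.203 -0.393 0.897
  outer loop
   vertex 2.5 3.9 4.7
   vertex 2.6 0.3 3.1
   vertex 4.3 4.6 4.6
  endloop
 endfacet
 facet normal 0.082 -0.403 0.912
  outer loop
   vertex 2.5 3.9 4.7
   vertex 0.8 3.1 4.5
   vertex 2.6 0.3 3.1
  endloop
 endfacet
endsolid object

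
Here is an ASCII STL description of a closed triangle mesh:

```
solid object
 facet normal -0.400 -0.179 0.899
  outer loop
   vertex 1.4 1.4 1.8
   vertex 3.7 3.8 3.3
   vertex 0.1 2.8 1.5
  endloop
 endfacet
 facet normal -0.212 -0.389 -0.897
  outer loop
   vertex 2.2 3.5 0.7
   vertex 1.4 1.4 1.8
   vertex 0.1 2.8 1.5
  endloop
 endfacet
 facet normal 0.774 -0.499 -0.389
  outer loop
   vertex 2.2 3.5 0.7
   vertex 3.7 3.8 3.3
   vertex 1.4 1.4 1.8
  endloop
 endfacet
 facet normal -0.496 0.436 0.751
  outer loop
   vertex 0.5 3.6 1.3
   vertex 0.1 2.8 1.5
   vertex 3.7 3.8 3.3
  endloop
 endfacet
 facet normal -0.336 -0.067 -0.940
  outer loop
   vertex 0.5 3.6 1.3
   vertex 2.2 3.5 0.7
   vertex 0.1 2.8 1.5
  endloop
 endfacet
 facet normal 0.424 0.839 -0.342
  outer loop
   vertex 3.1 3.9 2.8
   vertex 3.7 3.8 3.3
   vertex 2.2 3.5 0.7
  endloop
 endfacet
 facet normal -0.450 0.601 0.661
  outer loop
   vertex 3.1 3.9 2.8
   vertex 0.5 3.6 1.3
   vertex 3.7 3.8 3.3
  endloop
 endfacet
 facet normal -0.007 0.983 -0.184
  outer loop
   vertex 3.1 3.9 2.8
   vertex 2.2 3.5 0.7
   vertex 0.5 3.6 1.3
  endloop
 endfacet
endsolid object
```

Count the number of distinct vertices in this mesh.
6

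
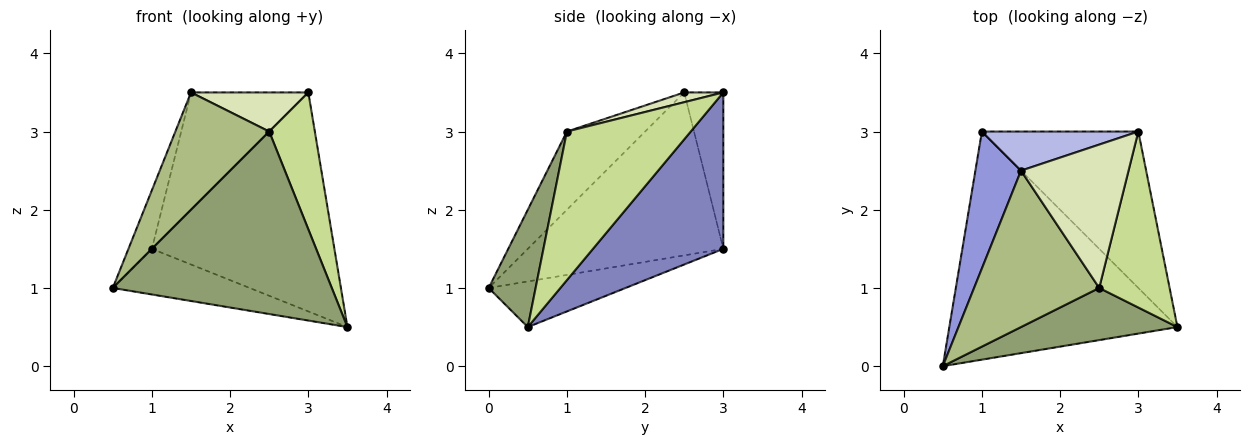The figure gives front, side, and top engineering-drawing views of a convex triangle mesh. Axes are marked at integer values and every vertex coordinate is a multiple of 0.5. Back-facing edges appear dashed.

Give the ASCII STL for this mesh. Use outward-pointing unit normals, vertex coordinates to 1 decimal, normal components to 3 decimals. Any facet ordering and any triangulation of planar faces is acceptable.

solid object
 facet normal -0.192 0.192 -0.962
  outer loop
   vertex 1.0 3.0 1.5
   vertex 3.5 0.5 0.5
   vertex 0.5 0.0 1.0
  endloop
 endfacet
 facet normal 0.503 0.704 -0.503
  outer loop
   vertex 1.0 3.0 1.5
   vertex 3.0 3.0 3.5
   vertex 3.5 0.5 0.5
  endloop
 endfacet
 facet normal -0.957 0.115 0.268
  outer loop
   vertex 1.0 3.0 1.5
   vertex 0.5 0.0 1.0
   vertex 1.5 2.5 3.5
  endloop
 endfacet
 facet normal -0.302 0.905 0.302
  outer loop
   vertex 1.0 3.0 1.5
   vertex 1.5 2.5 3.5
   vertex 3.0 3.0 3.5
  endloop
 endfacet
 facet normal 0.202 -0.942 0.269
  outer loop
   vertex 2.5 1.0 3.0
   vertex 0.5 0.0 1.0
   vertex 3.5 0.5 0.5
  endloop
 endfacet
 facet normal -0.447 -0.537 0.716
  outer loop
   vertex 2.5 1.0 3.0
   vertex 1.5 2.5 3.5
   vertex 0.5 0.0 1.0
  endloop
 endfacet
 facet normal 0.857 -0.316 0.406
  outer loop
   vertex 2.5 1.0 3.0
   vertex 3.5 0.5 0.5
   vertex 3.0 3.0 3.5
  endloop
 endfacet
 facet normal 0.087 -0.262 0.961
  outer loop
   vertex 2.5 1.0 3.0
   vertex 3.0 3.0 3.5
   vertex 1.5 2.5 3.5
  endloop
 endfacet
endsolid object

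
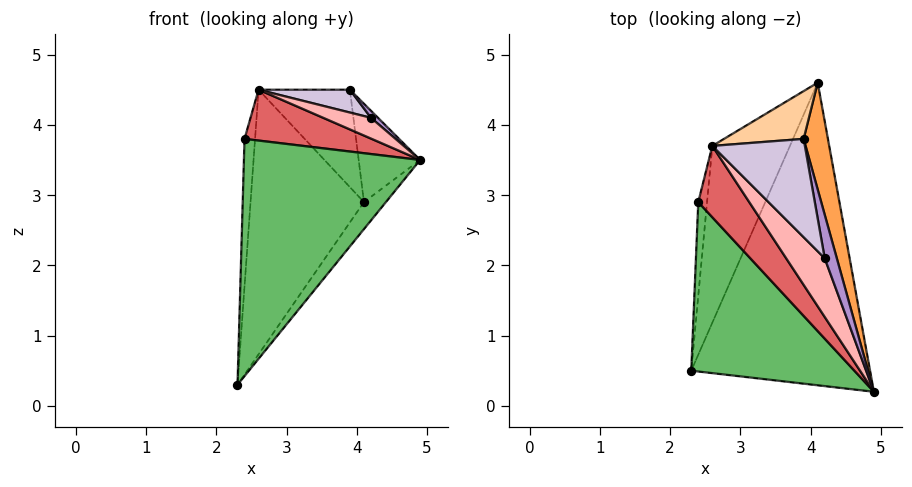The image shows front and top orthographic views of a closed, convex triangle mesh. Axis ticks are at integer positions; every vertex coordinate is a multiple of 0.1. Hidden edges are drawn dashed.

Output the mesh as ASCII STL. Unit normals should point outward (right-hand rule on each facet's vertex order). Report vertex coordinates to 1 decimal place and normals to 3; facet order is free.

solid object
 facet normal 0.777 0.056 -0.626
  outer loop
   vertex 4.1 4.6 2.9
   vertex 4.9 0.2 3.5
   vertex 2.3 0.5 0.3
  endloop
 endfacet
 facet normal -0.737 0.562 -0.375
  outer loop
   vertex 2.6 3.7 4.5
   vertex 4.1 4.6 2.9
   vertex 2.3 0.5 0.3
  endloop
 endfacet
 facet normal 0.954 0.204 0.221
  outer loop
   vertex 3.9 3.8 4.5
   vertex 4.9 0.2 3.5
   vertex 4.1 4.6 2.9
  endloop
 endfacet
 facet normal -0.069 0.896 0.439
  outer loop
   vertex 3.9 3.8 4.5
   vertex 4.1 4.6 2.9
   vertex 2.6 3.7 4.5
  endloop
 endfacet
 facet normal -0.629 -0.633 0.452
  outer loop
   vertex 2.4 2.9 3.8
   vertex 2.3 0.5 0.3
   vertex 4.9 0.2 3.5
  endloop
 endfacet
 facet normal -0.832 0.468 -0.297
  outer loop
   vertex 2.4 2.9 3.8
   vertex 2.6 3.7 4.5
   vertex 2.3 0.5 0.3
  endloop
 endfacet
 facet normal -0.468 -0.513 0.720
  outer loop
   vertex 2.4 2.9 3.8
   vertex 4.9 0.2 3.5
   vertex 2.6 3.7 4.5
  endloop
 endfacet
 facet normal -0.098 -0.332 0.938
  outer loop
   vertex 4.2 2.1 4.1
   vertex 2.6 3.7 4.5
   vertex 4.9 0.2 3.5
  endloop
 endfacet
 facet normal 0.383 -0.147 0.912
  outer loop
   vertex 4.2 2.1 4.1
   vertex 4.9 0.2 3.5
   vertex 3.9 3.8 4.5
  endloop
 endfacet
 facet normal 0.017 -0.226 0.974
  outer loop
   vertex 4.2 2.1 4.1
   vertex 3.9 3.8 4.5
   vertex 2.6 3.7 4.5
  endloop
 endfacet
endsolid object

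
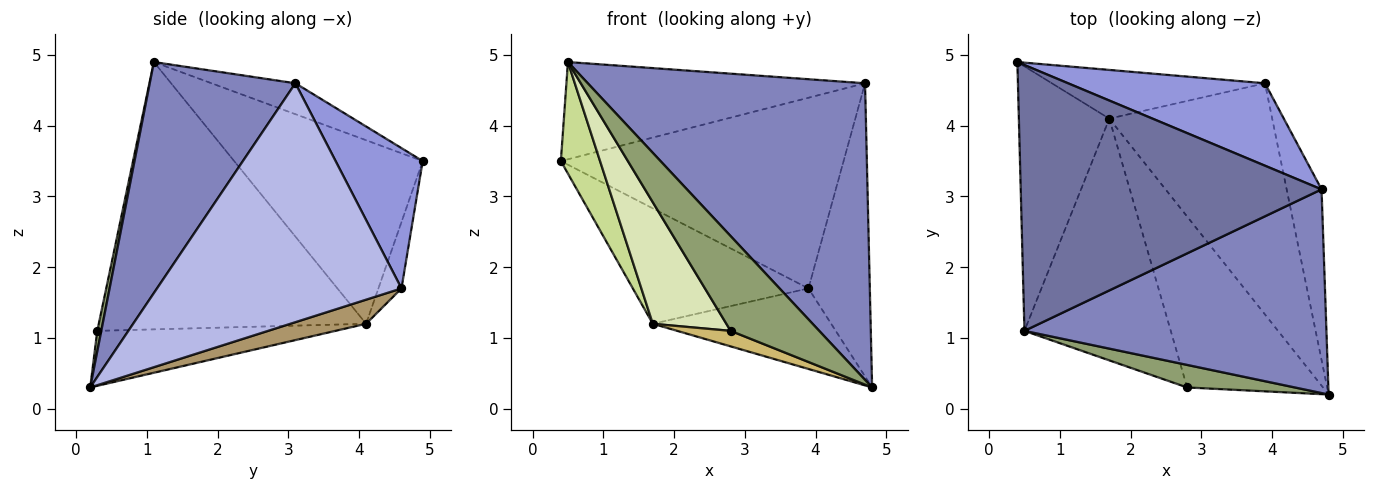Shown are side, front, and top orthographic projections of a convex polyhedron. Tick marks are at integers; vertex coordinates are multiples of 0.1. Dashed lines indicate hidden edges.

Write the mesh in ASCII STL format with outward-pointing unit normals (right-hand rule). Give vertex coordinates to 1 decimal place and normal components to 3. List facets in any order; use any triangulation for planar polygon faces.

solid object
 facet normal -0.096 0.342 0.935
  outer loop
   vertex 4.7 3.1 4.6
   vertex 0.4 4.9 3.5
   vertex 0.5 1.1 4.9
  endloop
 endfacet
 facet normal 0.397 -0.757 0.519
  outer loop
   vertex 4.7 3.1 4.6
   vertex 0.5 1.1 4.9
   vertex 4.8 0.2 0.3
  endloop
 endfacet
 facet normal 0.272 0.883 0.382
  outer loop
   vertex 3.9 4.6 1.7
   vertex 0.4 4.9 3.5
   vertex 4.7 3.1 4.6
  endloop
 endfacet
 facet normal 0.960 0.241 -0.140
  outer loop
   vertex 3.9 4.6 1.7
   vertex 4.7 3.1 4.6
   vertex 4.8 0.2 0.3
  endloop
 endfacet
 facet normal 0.044 -0.972 0.231
  outer loop
   vertex 2.8 0.3 1.1
   vertex 4.8 0.2 0.3
   vertex 0.5 1.1 4.9
  endloop
 endfacet
 facet normal -0.120 0.915 -0.386
  outer loop
   vertex 1.7 4.1 1.2
   vertex 0.4 4.9 3.5
   vertex 3.9 4.6 1.7
  endloop
 endfacet
 facet normal -0.882 -0.183 -0.435
  outer loop
   vertex 1.7 4.1 1.2
   vertex 0.5 1.1 4.9
   vertex 0.4 4.9 3.5
  endloop
 endfacet
 facet normal -0.853 -0.235 -0.467
  outer loop
   vertex 1.7 4.1 1.2
   vertex 2.8 0.3 1.1
   vertex 0.5 1.1 4.9
  endloop
 endfacet
 facet normal 0.138 0.326 -0.935
  outer loop
   vertex 1.7 4.1 1.2
   vertex 3.9 4.6 1.7
   vertex 4.8 0.2 0.3
  endloop
 endfacet
 facet normal -0.374 -0.084 -0.924
  outer loop
   vertex 1.7 4.1 1.2
   vertex 4.8 0.2 0.3
   vertex 2.8 0.3 1.1
  endloop
 endfacet
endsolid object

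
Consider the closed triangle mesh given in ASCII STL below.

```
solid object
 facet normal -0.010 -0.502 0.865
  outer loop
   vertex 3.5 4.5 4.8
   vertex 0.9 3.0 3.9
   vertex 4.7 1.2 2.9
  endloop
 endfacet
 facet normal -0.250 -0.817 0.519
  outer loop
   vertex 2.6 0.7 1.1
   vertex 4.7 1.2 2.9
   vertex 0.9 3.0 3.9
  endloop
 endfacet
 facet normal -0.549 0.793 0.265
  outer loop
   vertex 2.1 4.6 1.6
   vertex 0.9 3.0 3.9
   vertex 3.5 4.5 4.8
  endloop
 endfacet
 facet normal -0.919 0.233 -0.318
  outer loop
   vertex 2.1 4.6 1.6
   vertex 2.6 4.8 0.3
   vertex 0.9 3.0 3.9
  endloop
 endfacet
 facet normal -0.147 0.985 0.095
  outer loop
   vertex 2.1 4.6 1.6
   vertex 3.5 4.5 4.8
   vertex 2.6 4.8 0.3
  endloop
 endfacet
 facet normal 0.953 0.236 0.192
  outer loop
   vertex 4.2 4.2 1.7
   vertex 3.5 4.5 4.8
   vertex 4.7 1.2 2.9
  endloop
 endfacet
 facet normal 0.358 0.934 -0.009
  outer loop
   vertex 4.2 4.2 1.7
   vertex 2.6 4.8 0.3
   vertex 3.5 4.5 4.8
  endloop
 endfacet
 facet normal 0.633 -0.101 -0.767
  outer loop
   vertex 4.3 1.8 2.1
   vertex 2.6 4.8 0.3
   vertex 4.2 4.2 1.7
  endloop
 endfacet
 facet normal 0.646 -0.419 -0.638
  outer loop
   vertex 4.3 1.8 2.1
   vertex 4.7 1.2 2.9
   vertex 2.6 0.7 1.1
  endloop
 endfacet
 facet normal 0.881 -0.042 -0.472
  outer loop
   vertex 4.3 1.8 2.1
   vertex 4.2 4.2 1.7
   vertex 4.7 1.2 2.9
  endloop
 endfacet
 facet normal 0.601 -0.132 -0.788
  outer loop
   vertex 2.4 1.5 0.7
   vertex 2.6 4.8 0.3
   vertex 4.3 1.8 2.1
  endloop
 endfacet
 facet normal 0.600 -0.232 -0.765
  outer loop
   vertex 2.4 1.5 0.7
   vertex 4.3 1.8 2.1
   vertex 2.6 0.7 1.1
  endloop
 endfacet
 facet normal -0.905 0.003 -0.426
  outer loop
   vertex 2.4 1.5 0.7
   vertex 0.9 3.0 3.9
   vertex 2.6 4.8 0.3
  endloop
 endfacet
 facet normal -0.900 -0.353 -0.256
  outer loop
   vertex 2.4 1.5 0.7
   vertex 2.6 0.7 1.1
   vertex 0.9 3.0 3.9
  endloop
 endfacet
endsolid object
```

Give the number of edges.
21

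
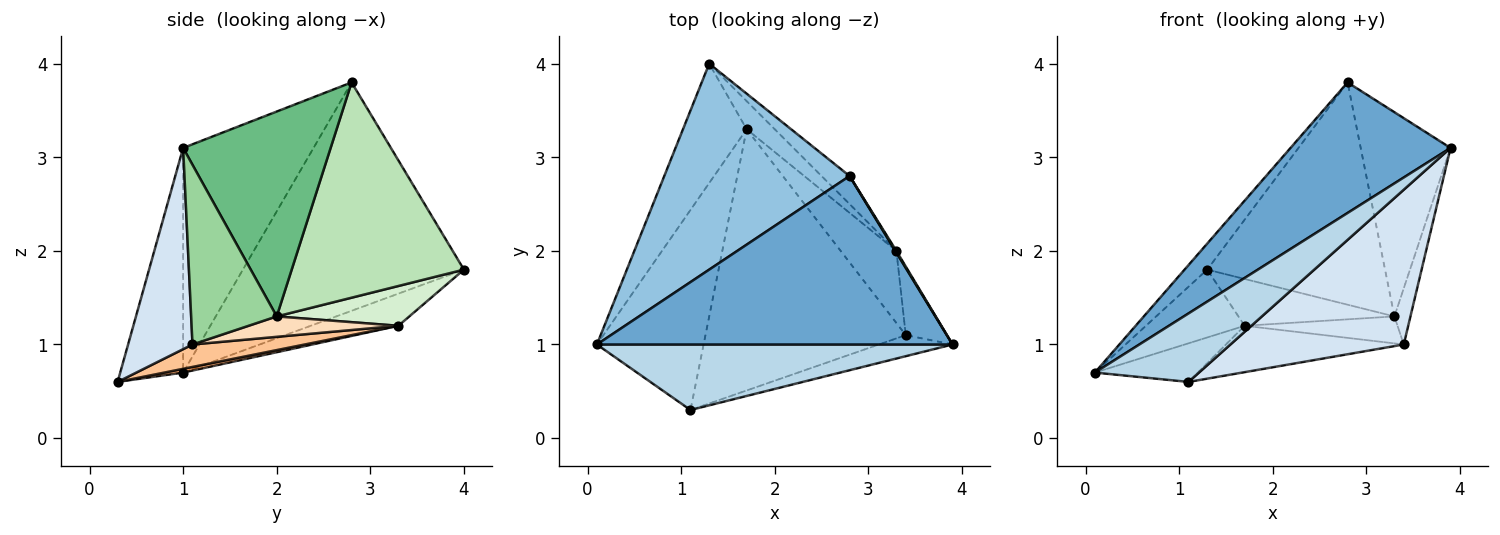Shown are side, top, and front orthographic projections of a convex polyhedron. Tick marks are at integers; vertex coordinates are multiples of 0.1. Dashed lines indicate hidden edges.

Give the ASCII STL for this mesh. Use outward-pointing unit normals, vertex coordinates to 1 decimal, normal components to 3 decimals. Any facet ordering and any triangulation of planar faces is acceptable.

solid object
 facet normal -0.447 -0.548 0.707
  outer loop
   vertex 2.8 2.8 3.8
   vertex 0.1 1.0 0.7
   vertex 3.9 1.0 3.1
  endloop
 endfacet
 facet normal -0.774 0.079 0.628
  outer loop
   vertex 2.8 2.8 3.8
   vertex 1.3 4.0 1.8
   vertex 0.1 1.0 0.7
  endloop
 endfacet
 facet normal -0.400 -0.662 0.634
  outer loop
   vertex 1.1 0.3 0.6
   vertex 3.9 1.0 3.1
   vertex 0.1 1.0 0.7
  endloop
 endfacet
 facet normal 0.345 -0.930 -0.127
  outer loop
   vertex 1.1 0.3 0.6
   vertex 3.4 1.1 1.0
   vertex 3.9 1.0 3.1
  endloop
 endfacet
 facet normal -0.402 0.453 -0.796
  outer loop
   vertex 1.7 3.3 1.2
   vertex 0.1 1.0 0.7
   vertex 1.3 4.0 1.8
  endloop
 endfacet
 facet normal 0.034 0.189 -0.981
  outer loop
   vertex 1.7 3.3 1.2
   vertex 1.1 0.3 0.6
   vertex 0.1 1.0 0.7
  endloop
 endfacet
 facet normal 0.110 0.174 -0.979
  outer loop
   vertex 1.7 3.3 1.2
   vertex 3.4 1.1 1.0
   vertex 1.1 0.3 0.6
  endloop
 endfacet
 facet normal 0.325 0.331 -0.886
  outer loop
   vertex 3.3 2.0 1.3
   vertex 3.4 1.1 1.0
   vertex 1.7 3.3 1.2
  endloop
 endfacet
 facet normal 0.854 0.520 0.004
  outer loop
   vertex 3.3 2.0 1.3
   vertex 2.8 2.8 3.8
   vertex 3.9 1.0 3.1
  endloop
 endfacet
 facet normal 0.959 0.180 -0.220
  outer loop
   vertex 3.3 2.0 1.3
   vertex 3.9 1.0 3.1
   vertex 3.4 1.1 1.0
  endloop
 endfacet
 facet normal 0.693 0.715 -0.090
  outer loop
   vertex 3.3 2.0 1.3
   vertex 1.3 4.0 1.8
   vertex 2.8 2.8 3.8
  endloop
 endfacet
 facet normal 0.589 0.693 -0.416
  outer loop
   vertex 3.3 2.0 1.3
   vertex 1.7 3.3 1.2
   vertex 1.3 4.0 1.8
  endloop
 endfacet
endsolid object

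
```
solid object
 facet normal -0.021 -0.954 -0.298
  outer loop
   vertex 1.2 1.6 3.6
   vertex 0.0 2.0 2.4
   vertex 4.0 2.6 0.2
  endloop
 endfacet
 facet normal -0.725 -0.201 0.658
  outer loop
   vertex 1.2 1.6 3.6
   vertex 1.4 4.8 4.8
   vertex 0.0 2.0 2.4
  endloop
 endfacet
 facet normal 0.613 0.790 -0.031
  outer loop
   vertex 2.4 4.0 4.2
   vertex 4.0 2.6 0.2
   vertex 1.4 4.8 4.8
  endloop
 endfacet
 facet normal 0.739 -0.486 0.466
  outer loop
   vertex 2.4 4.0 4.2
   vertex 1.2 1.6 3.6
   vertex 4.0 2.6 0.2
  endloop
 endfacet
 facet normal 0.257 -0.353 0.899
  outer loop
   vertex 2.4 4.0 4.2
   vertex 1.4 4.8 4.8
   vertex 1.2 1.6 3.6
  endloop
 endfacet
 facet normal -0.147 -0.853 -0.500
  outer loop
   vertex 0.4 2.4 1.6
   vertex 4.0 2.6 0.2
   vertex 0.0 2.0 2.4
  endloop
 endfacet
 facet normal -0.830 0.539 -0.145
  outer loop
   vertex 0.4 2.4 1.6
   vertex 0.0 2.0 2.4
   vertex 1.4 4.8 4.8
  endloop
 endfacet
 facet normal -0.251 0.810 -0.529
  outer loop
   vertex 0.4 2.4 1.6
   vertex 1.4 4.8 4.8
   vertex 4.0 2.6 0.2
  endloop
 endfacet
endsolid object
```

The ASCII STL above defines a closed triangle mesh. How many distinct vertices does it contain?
6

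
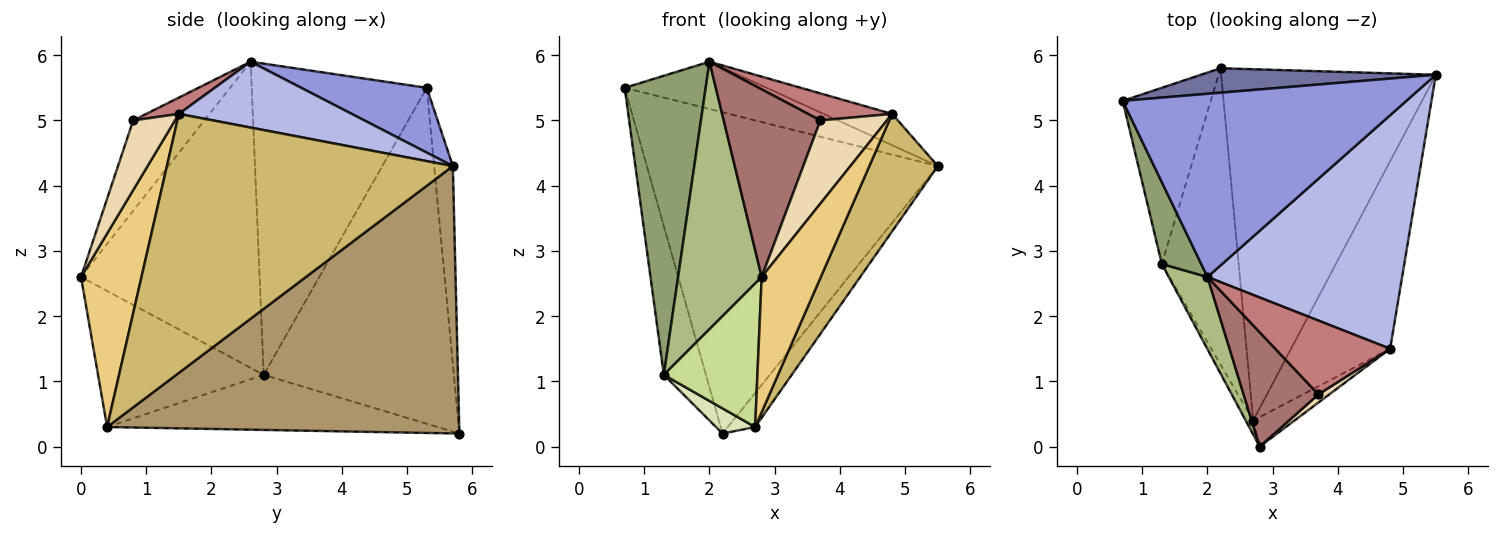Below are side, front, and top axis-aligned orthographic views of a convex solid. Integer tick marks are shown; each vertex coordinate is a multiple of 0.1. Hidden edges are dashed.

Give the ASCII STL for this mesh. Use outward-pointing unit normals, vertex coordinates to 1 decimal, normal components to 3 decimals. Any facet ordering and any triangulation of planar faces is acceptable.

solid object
 facet normal -0.064 0.995 0.076
  outer loop
   vertex 2.2 5.8 0.2
   vertex 0.7 5.3 5.5
   vertex 5.5 5.7 4.3
  endloop
 endfacet
 facet normal -0.946 0.209 -0.248
  outer loop
   vertex 1.3 2.8 1.1
   vertex 0.7 5.3 5.5
   vertex 2.2 5.8 0.2
  endloop
 endfacet
 facet normal 0.216 0.244 0.945
  outer loop
   vertex 2.0 2.6 5.9
   vertex 5.5 5.7 4.3
   vertex 0.7 5.3 5.5
  endloop
 endfacet
 facet normal 0.318 0.126 0.940
  outer loop
   vertex 2.0 2.6 5.9
   vertex 4.8 1.5 5.1
   vertex 5.5 5.7 4.3
  endloop
 endfacet
 facet normal -0.902 -0.417 0.114
  outer loop
   vertex 2.0 2.6 5.9
   vertex 0.7 5.3 5.5
   vertex 1.3 2.8 1.1
  endloop
 endfacet
 facet normal -0.900 -0.421 0.114
  outer loop
   vertex 2.0 2.6 5.9
   vertex 1.3 2.8 1.1
   vertex 2.8 0.0 2.6
  endloop
 endfacet
 facet normal -0.870 -0.491 -0.048
  outer loop
   vertex 2.7 0.4 0.3
   vertex 2.8 0.0 2.6
   vertex 1.3 2.8 1.1
  endloop
 endfacet
 facet normal -0.581 -0.069 -0.811
  outer loop
   vertex 2.7 0.4 0.3
   vertex 1.3 2.8 1.1
   vertex 2.2 5.8 0.2
  endloop
 endfacet
 facet normal 0.778 0.060 -0.625
  outer loop
   vertex 2.7 0.4 0.3
   vertex 2.2 5.8 0.2
   vertex 5.5 5.7 4.3
  endloop
 endfacet
 facet normal 0.911 -0.218 -0.349
  outer loop
   vertex 2.7 0.4 0.3
   vertex 5.5 5.7 4.3
   vertex 4.8 1.5 5.1
  endloop
 endfacet
 facet normal 0.707 -0.691 -0.151
  outer loop
   vertex 2.7 0.4 0.3
   vertex 4.8 1.5 5.1
   vertex 2.8 0.0 2.6
  endloop
 endfacet
 facet normal 0.530 -0.844 0.083
  outer loop
   vertex 3.7 0.8 5.0
   vertex 2.8 0.0 2.6
   vertex 4.8 1.5 5.1
  endloop
 endfacet
 facet normal -0.532 -0.723 0.441
  outer loop
   vertex 3.7 0.8 5.0
   vertex 2.0 2.6 5.9
   vertex 2.8 0.0 2.6
  endloop
 endfacet
 facet normal 0.132 -0.341 0.931
  outer loop
   vertex 3.7 0.8 5.0
   vertex 4.8 1.5 5.1
   vertex 2.0 2.6 5.9
  endloop
 endfacet
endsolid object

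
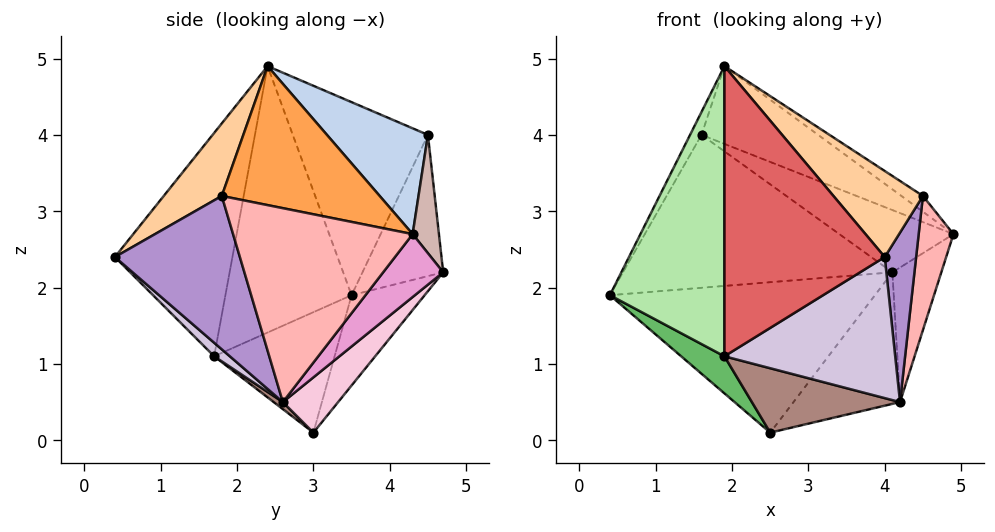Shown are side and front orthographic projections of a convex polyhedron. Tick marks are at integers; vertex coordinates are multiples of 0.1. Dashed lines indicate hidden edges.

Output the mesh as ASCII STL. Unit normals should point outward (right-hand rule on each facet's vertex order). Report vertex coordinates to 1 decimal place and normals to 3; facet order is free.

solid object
 facet normal -0.881 0.075 0.468
  outer loop
   vertex 1.6 4.5 4.0
   vertex 0.4 3.5 1.9
   vertex 1.9 2.4 4.9
  endloop
 endfacet
 facet normal 0.356 0.411 0.840
  outer loop
   vertex 1.6 4.5 4.0
   vertex 1.9 2.4 4.9
   vertex 4.9 4.3 2.7
  endloop
 endfacet
 facet normal 0.558 0.076 0.826
  outer loop
   vertex 4.5 1.8 3.2
   vertex 4.9 4.3 2.7
   vertex 1.9 2.4 4.9
  endloop
 endfacet
 facet normal 0.361 -0.557 0.748
  outer loop
   vertex 4.5 1.8 3.2
   vertex 1.9 2.4 4.9
   vertex 4.0 0.4 2.4
  endloop
 endfacet
 facet normal -0.664 -0.239 -0.709
  outer loop
   vertex 1.9 1.7 1.1
   vertex 0.4 3.5 1.9
   vertex 2.5 3.0 0.1
  endloop
 endfacet
 facet normal -0.735 -0.667 0.123
  outer loop
   vertex 1.9 1.7 1.1
   vertex 1.9 2.4 4.9
   vertex 0.4 3.5 1.9
  endloop
 endfacet
 facet normal -0.585 -0.798 0.147
  outer loop
   vertex 1.9 1.7 1.1
   vertex 4.0 0.4 2.4
   vertex 1.9 2.4 4.9
  endloop
 endfacet
 facet normal 0.969 -0.188 -0.163
  outer loop
   vertex 4.2 2.6 0.5
   vertex 4.9 4.3 2.7
   vertex 4.5 1.8 3.2
  endloop
 endfacet
 facet normal 0.955 -0.240 -0.177
  outer loop
   vertex 4.2 2.6 0.5
   vertex 4.5 1.8 3.2
   vertex 4.0 0.4 2.4
  endloop
 endfacet
 facet normal 0.060 -0.656 -0.753
  outer loop
   vertex 4.2 2.6 0.5
   vertex 4.0 0.4 2.4
   vertex 1.9 1.7 1.1
  endloop
 endfacet
 facet normal 0.038 -0.620 -0.783
  outer loop
   vertex 4.2 2.6 0.5
   vertex 1.9 1.7 1.1
   vertex 2.5 3.0 0.1
  endloop
 endfacet
 facet normal 0.207 0.898 0.387
  outer loop
   vertex 4.1 4.7 2.2
   vertex 1.6 4.5 4.0
   vertex 4.9 4.3 2.7
  endloop
 endfacet
 facet normal 0.625 0.509 -0.592
  outer loop
   vertex 4.1 4.7 2.2
   vertex 4.9 4.3 2.7
   vertex 4.2 2.6 0.5
  endloop
 endfacet
 facet normal 0.315 0.606 -0.730
  outer loop
   vertex 4.1 4.7 2.2
   vertex 4.2 2.6 0.5
   vertex 2.5 3.0 0.1
  endloop
 endfacet
 facet normal -0.230 0.835 -0.500
  outer loop
   vertex 4.1 4.7 2.2
   vertex 2.5 3.0 0.1
   vertex 0.4 3.5 1.9
  endloop
 endfacet
 facet normal -0.275 0.919 -0.280
  outer loop
   vertex 4.1 4.7 2.2
   vertex 0.4 3.5 1.9
   vertex 1.6 4.5 4.0
  endloop
 endfacet
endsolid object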